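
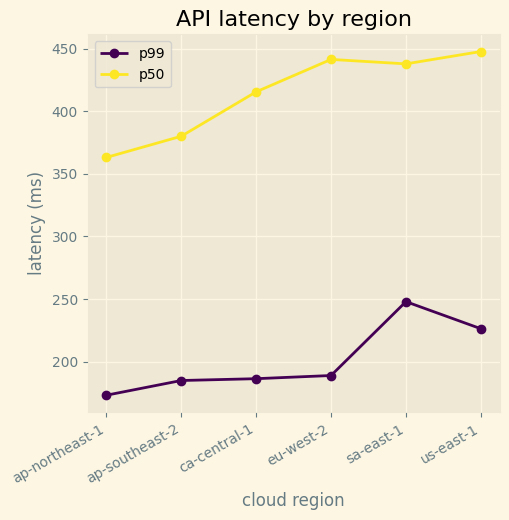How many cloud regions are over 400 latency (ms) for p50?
4

Above 400: ca-central-1, eu-west-2, sa-east-1, us-east-1.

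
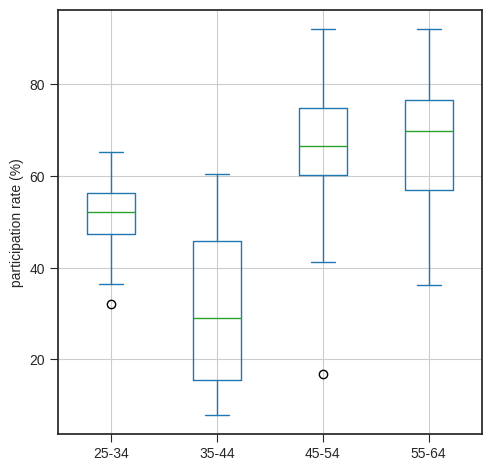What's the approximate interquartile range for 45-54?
Q3 ≈ 75, Q1 ≈ 60; IQR ≈ 15.

≈ 15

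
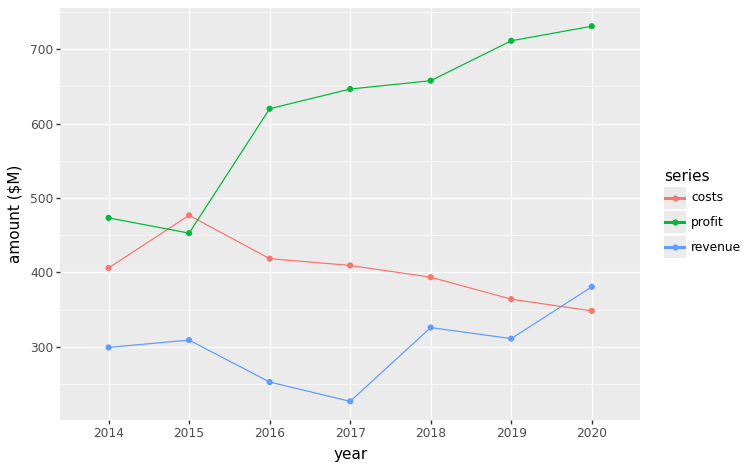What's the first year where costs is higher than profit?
2015

2014: costs ≈ 400 vs profit ≈ 450 (not yet); 2015: costs ≈ 500 vs profit ≈ 450 (first crossover).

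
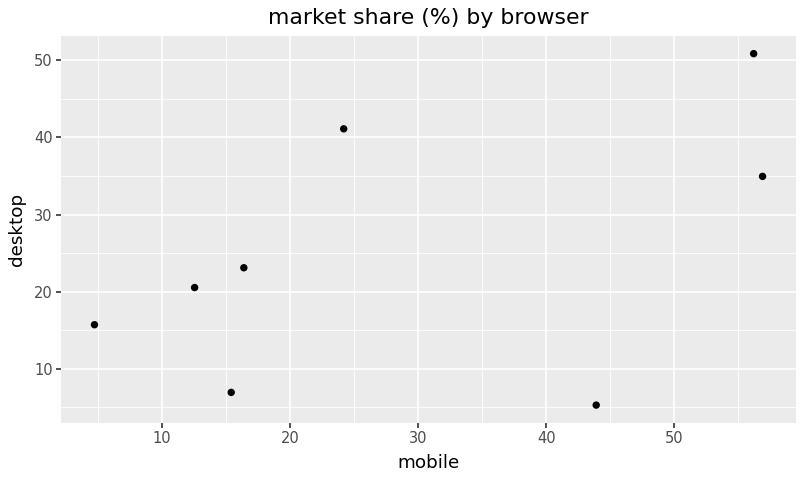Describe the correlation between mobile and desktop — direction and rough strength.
Points are positively correlated; moderate (|r| ≈ 0.5).

positive, moderate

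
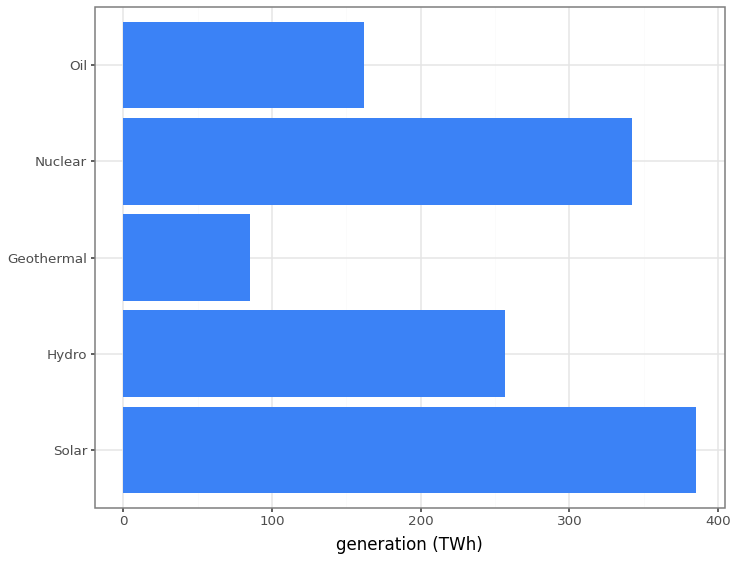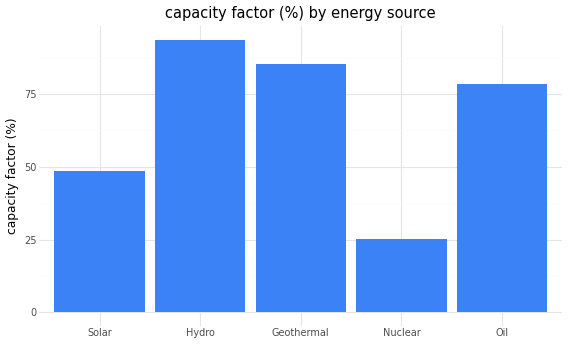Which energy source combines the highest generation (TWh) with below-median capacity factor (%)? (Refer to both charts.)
Solar

Chart 2 median capacity factor (%) ≈ 80; below-median energy sources: Solar, Nuclear. Among those, Solar has the highest generation (TWh) (≈ 400).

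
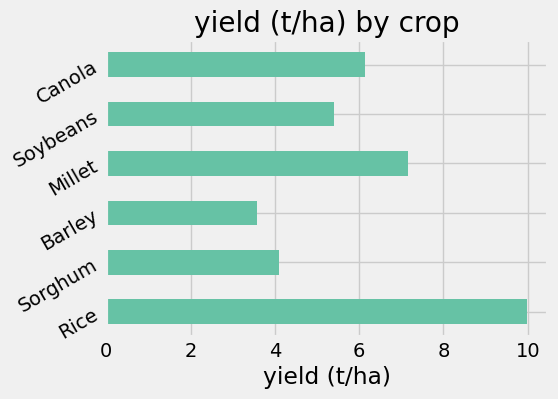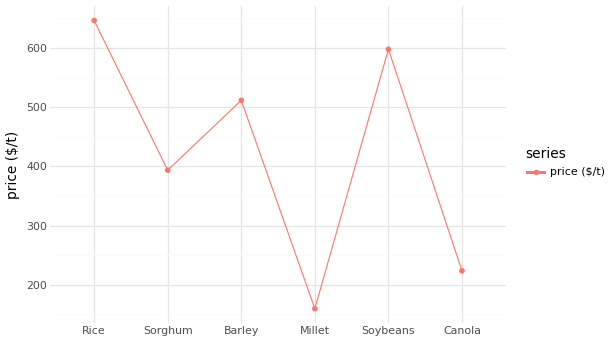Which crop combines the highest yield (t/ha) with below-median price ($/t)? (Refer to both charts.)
Millet

Chart 2 median price ($/t) ≈ 500; below-median crops: Sorghum, Millet, Canola. Among those, Millet has the highest yield (t/ha) (≈ 7).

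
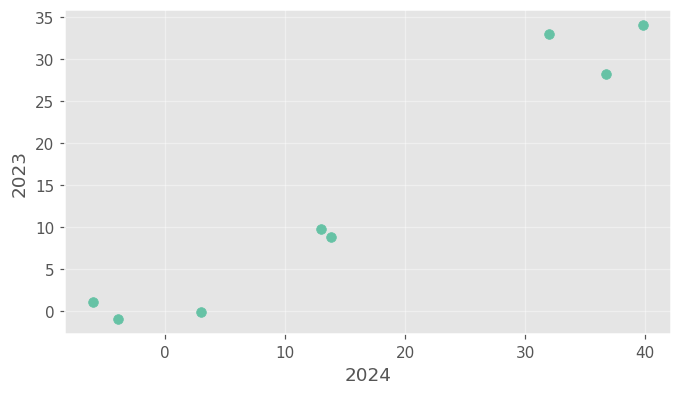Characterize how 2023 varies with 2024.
positive, strong

Points are positively correlated; strong (|r| ≈ 1.0).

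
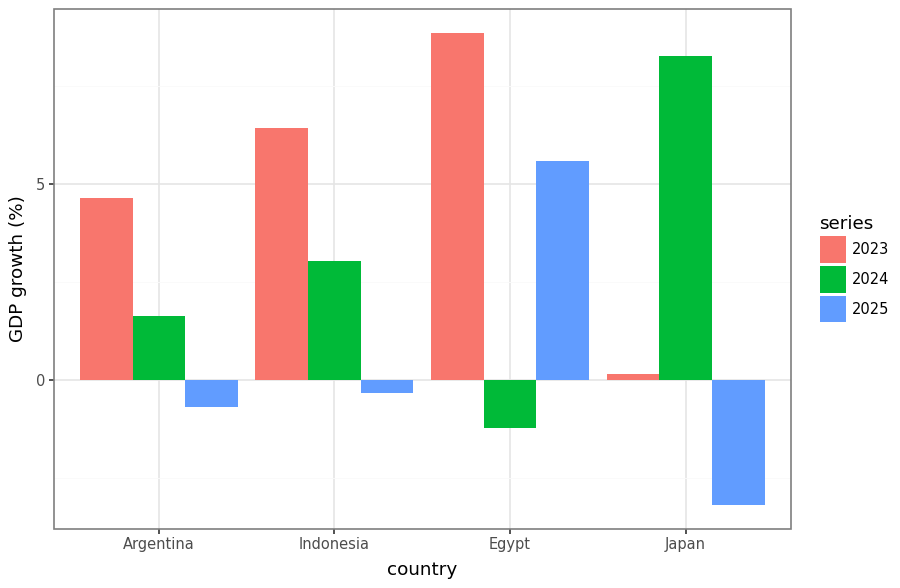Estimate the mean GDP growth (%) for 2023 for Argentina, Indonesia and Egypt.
(4 + 6 + 8) / 3 ≈ 6.

≈ 6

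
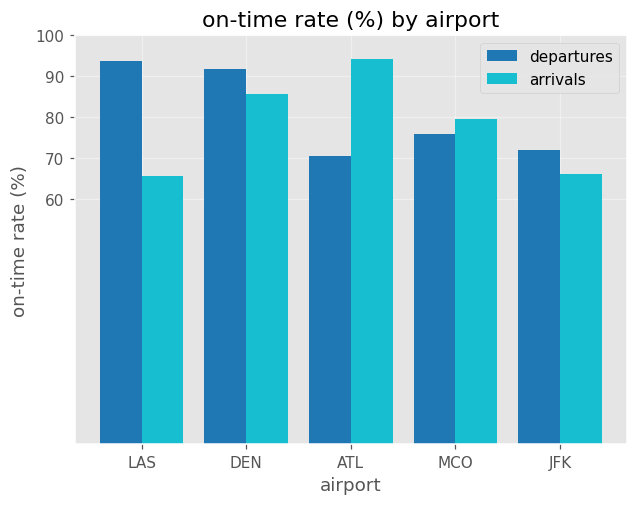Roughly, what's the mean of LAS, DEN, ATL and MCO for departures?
≈ 82

(90 + 90 + 70 + 80) / 4 ≈ 82.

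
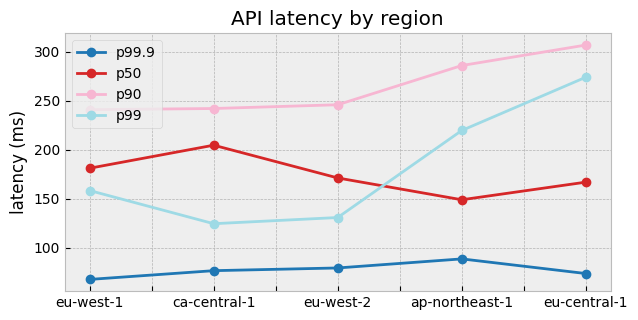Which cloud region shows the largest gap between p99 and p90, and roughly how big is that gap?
ca-central-1: p99 ≈ 120, p90 ≈ 240 → gap ≈ 120. Next-largest (eu-west-2) is only ≈ 100.

ca-central-1, ≈ 120 ms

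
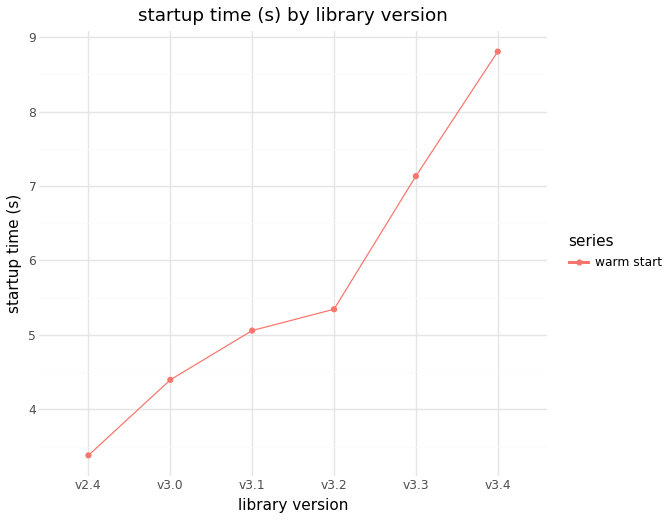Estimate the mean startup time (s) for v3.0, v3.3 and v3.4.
≈ 6.83

(4.5 + 7.0 + 9.0) / 3 ≈ 6.83.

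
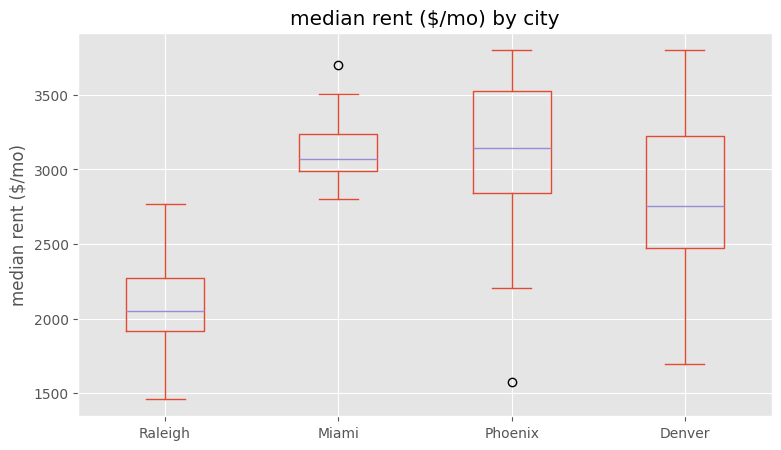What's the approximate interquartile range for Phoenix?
Q3 ≈ 3500, Q1 ≈ 2800; IQR ≈ 700.

≈ 700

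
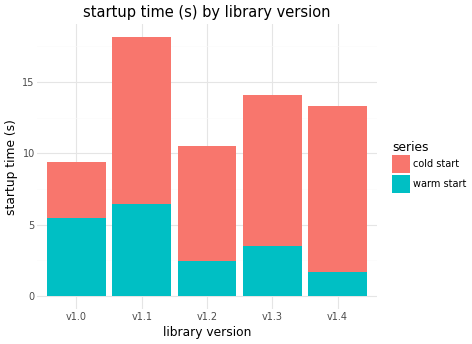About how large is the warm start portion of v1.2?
warm start top ≈ 2, bottom ≈ 0; segment ≈ 2.

≈ 2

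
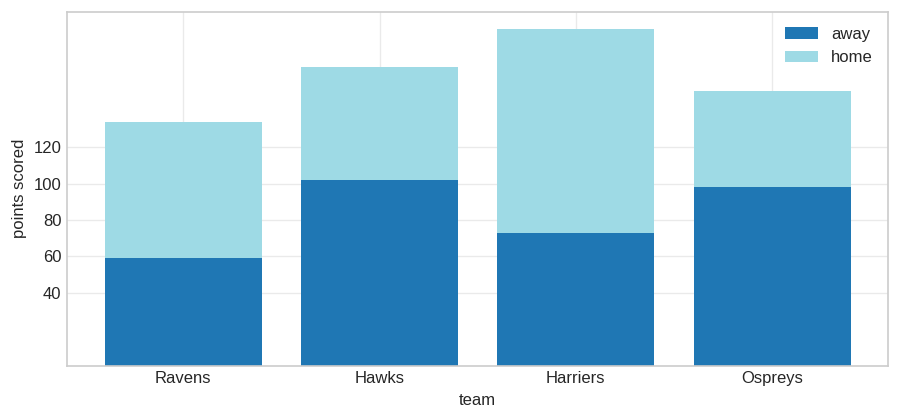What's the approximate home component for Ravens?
≈ 80

home top ≈ 140, bottom ≈ 60; segment ≈ 80.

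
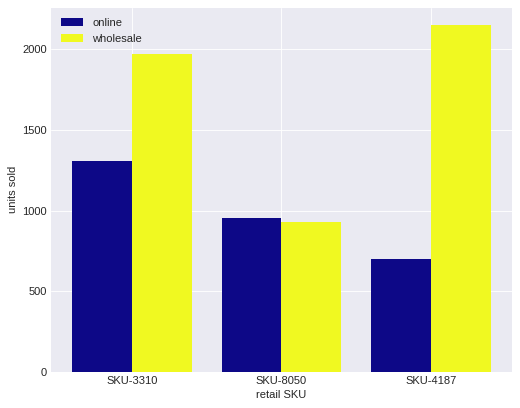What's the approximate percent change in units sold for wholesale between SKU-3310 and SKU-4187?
≈ +10%

SKU-3310 ≈ 2000, SKU-4187 ≈ 2200; (2200 − 2000) / 2000 ≈ +10%.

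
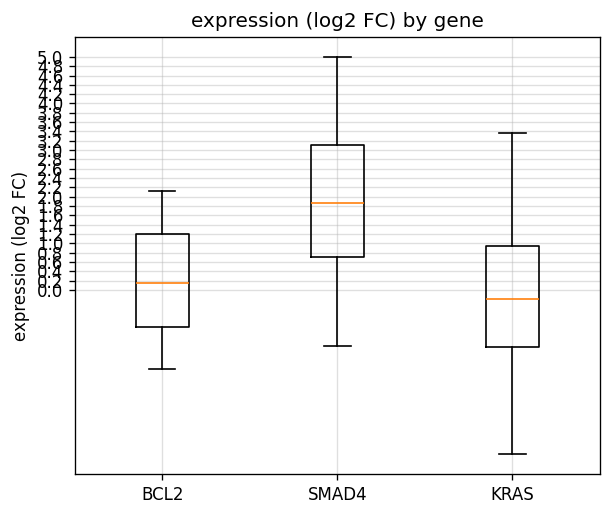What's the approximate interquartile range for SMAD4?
Q3 ≈ 3.2, Q1 ≈ 0.6; IQR ≈ 2.6.

≈ 2.6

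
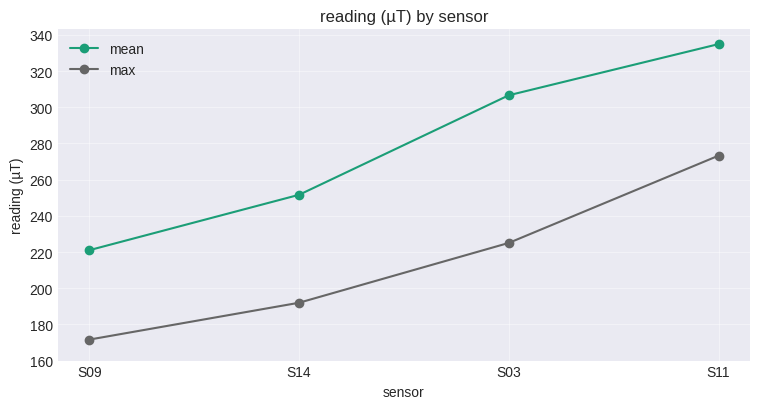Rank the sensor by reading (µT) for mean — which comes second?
S03

Top 3 for mean: S11 ≈ 340, S03 ≈ 300, S14 ≈ 260.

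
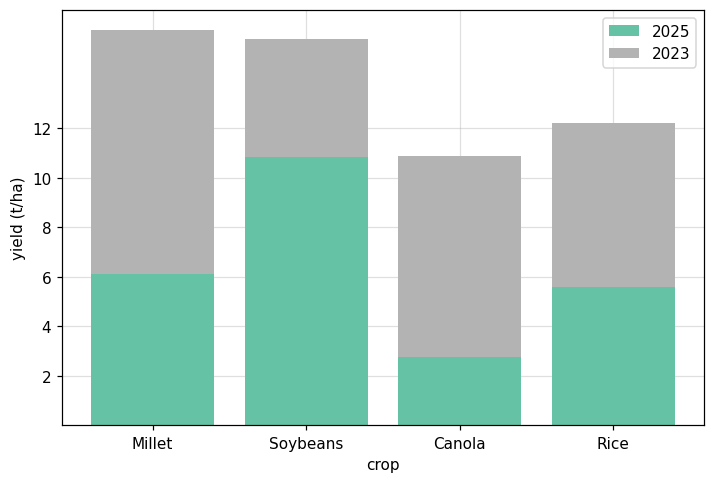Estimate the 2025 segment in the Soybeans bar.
2025 top ≈ 10, bottom ≈ 0; segment ≈ 10.

≈ 10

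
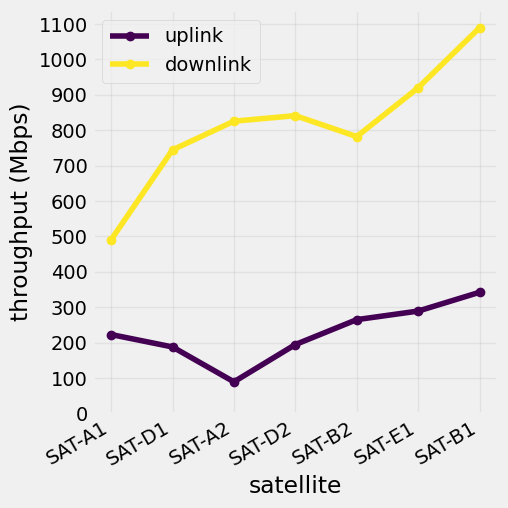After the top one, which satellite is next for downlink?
Top 3 for downlink: SAT-B1 ≈ 1100, SAT-E1 ≈ 900, SAT-D2 ≈ 800.

SAT-E1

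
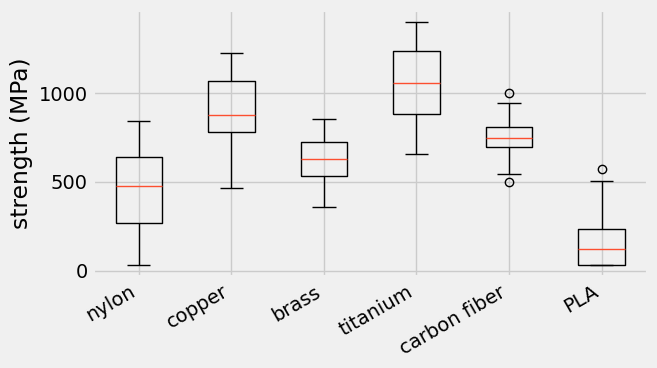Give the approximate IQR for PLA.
≈ 200

Q3 ≈ 200, Q1 ≈ 0; IQR ≈ 200.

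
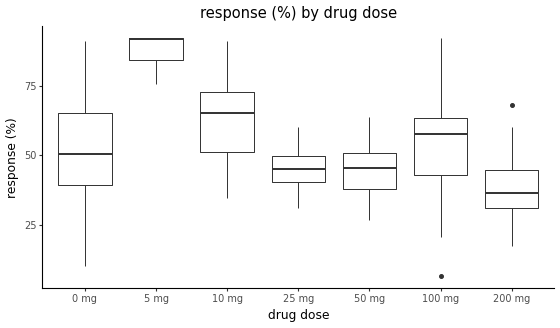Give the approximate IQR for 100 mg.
Q3 ≈ 65, Q1 ≈ 45; IQR ≈ 20.

≈ 20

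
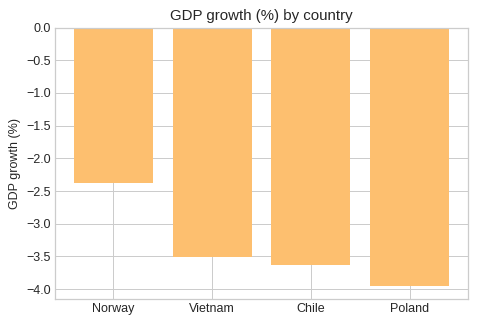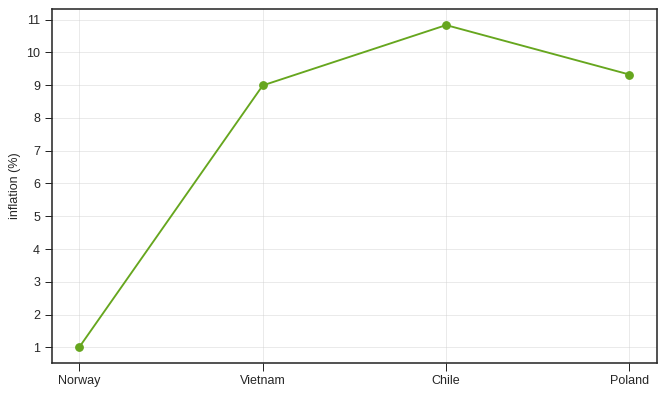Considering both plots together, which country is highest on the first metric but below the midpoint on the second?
Chart 2 median inflation (%) ≈ 9; below-median countries: Norway, Vietnam. Among those, Norway has the highest GDP growth (%) (≈ -2).

Norway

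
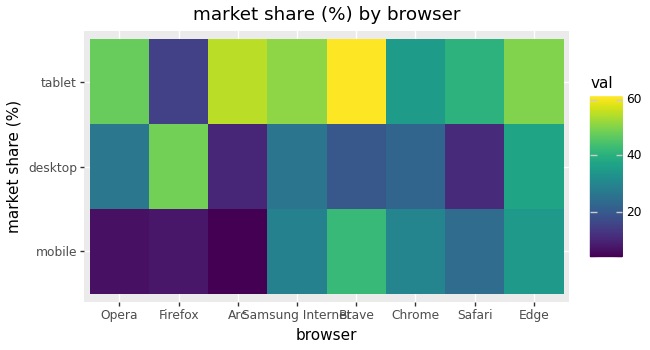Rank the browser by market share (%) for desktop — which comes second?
Edge

Top 3 for desktop: Firefox ≈ 50, Edge ≈ 35, Opera ≈ 25.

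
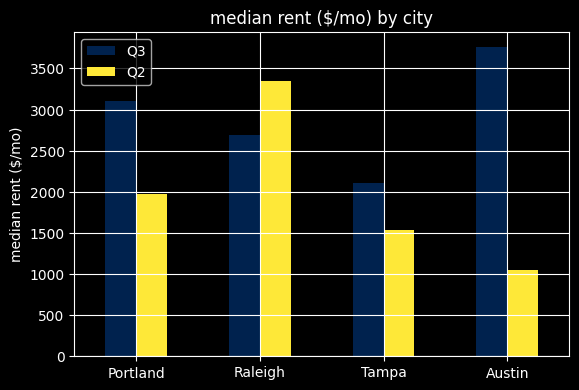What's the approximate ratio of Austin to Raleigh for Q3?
≈ 1.6×

Austin ≈ 4000, Raleigh ≈ 2500; 4000/2500 ≈ 1.6.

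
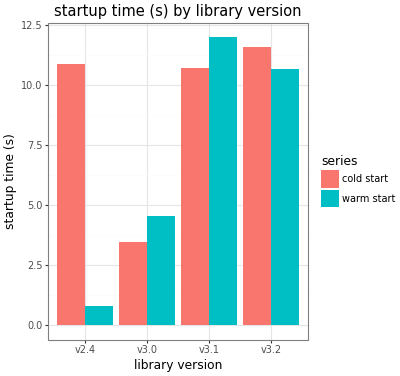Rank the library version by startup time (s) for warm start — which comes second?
v3.2

Top 3 for warm start: v3.1 ≈ 12, v3.2 ≈ 11, v3.0 ≈ 5.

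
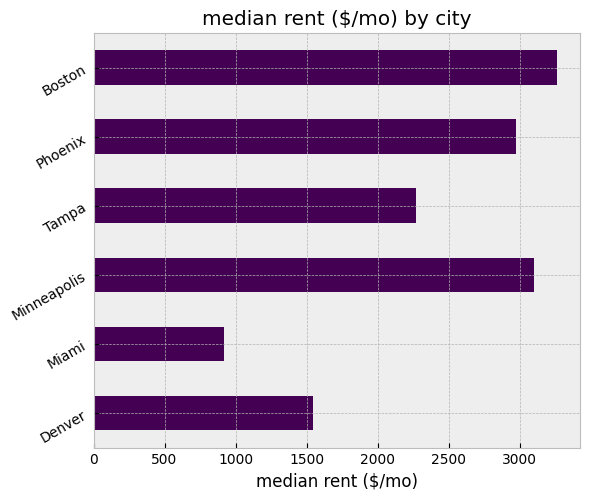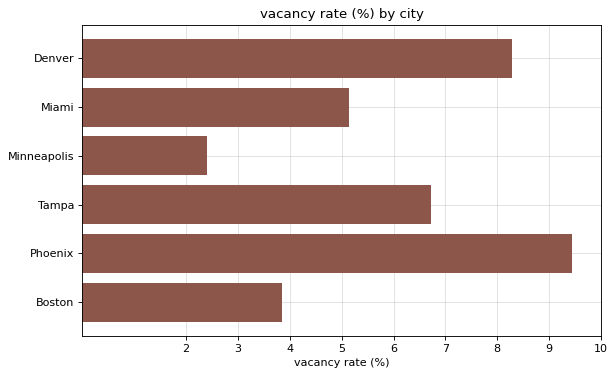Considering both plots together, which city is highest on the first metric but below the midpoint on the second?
Boston

Chart 2 median vacancy rate (%) ≈ 6; below-median cities: Miami, Minneapolis, Boston. Among those, Boston has the highest median rent ($/mo) (≈ 3500).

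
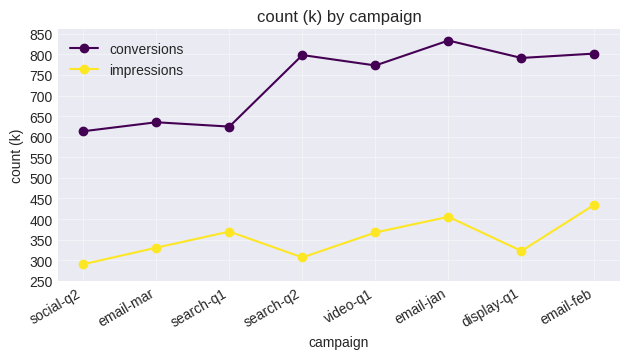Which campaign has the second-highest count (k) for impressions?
email-jan

Top 3 for impressions: email-feb ≈ 450, email-jan ≈ 400, search-q1 ≈ 350.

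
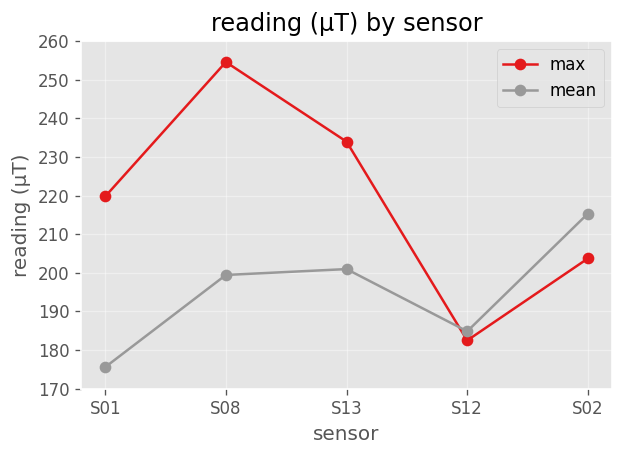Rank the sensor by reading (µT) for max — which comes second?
S13

Top 3 for max: S08 ≈ 250, S13 ≈ 230, S01 ≈ 220.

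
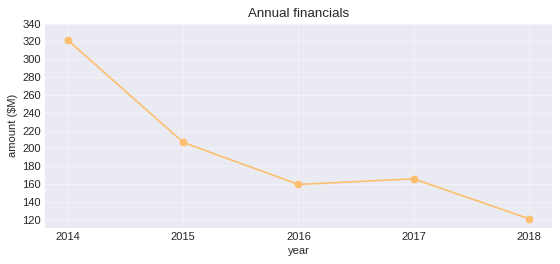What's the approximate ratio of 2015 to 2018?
2015 ≈ 200, 2018 ≈ 120; 200/120 ≈ 1.67.

≈ 1.67×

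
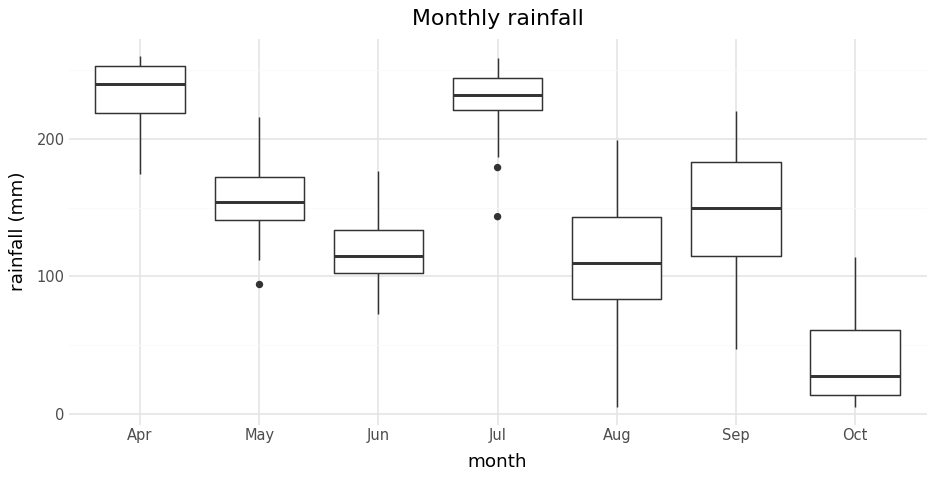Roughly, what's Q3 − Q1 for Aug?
≈ 60

Q3 ≈ 140, Q1 ≈ 80; IQR ≈ 60.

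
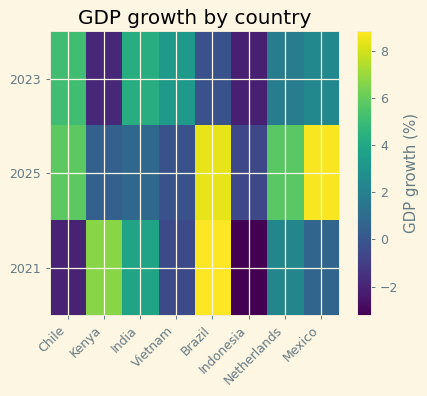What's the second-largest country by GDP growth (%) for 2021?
Kenya

Top 3 for 2021: Brazil ≈ 8, Kenya ≈ 6, India ≈ 4.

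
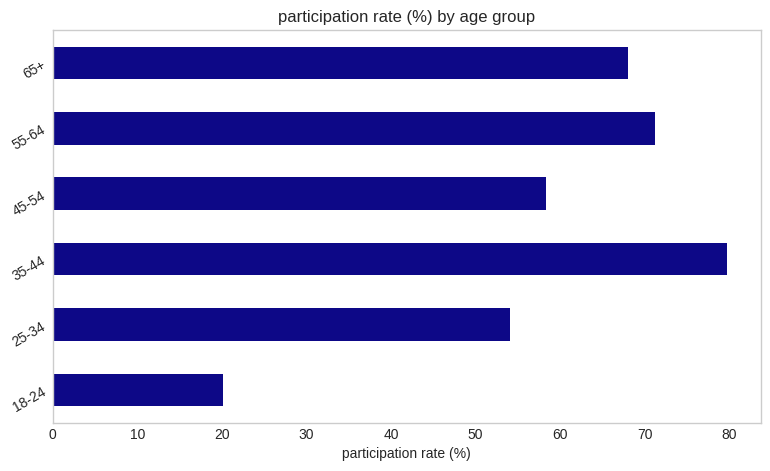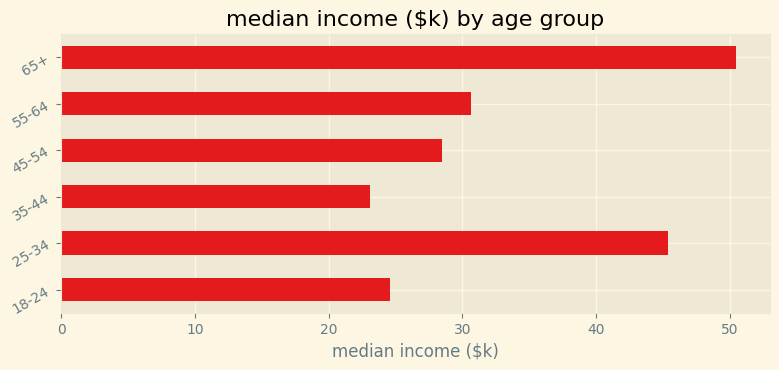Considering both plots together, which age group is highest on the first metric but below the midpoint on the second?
Chart 2 median median income ($k) ≈ 30; below-median age groups: 18-24, 35-44, 45-54. Among those, 35-44 has the highest participation rate (%) (≈ 80).

35-44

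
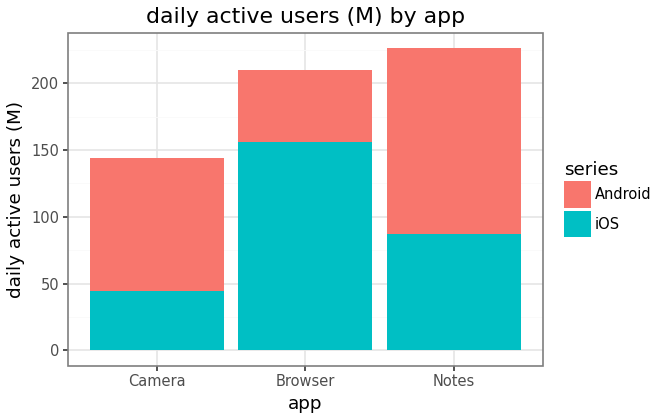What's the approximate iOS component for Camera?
≈ 40

iOS top ≈ 40, bottom ≈ 0; segment ≈ 40.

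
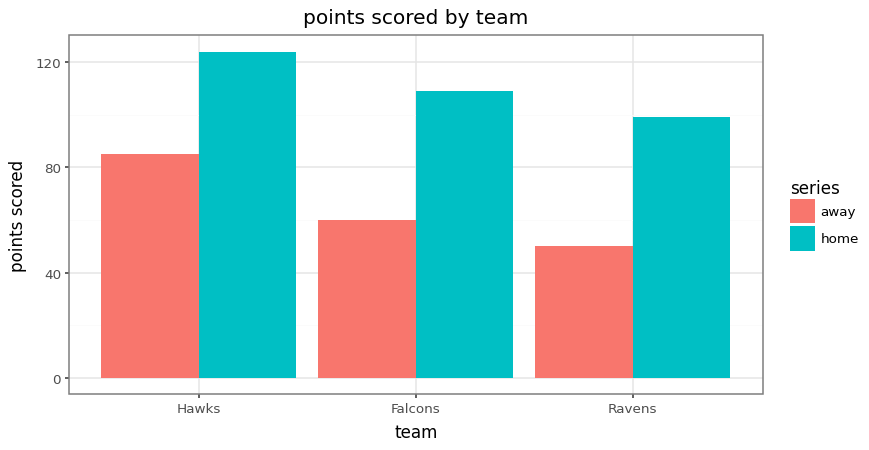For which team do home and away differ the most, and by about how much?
Ravens: home ≈ 100, away ≈ 40 → gap ≈ 60. Next-largest (Falcons) is only ≈ 40.

Ravens, ≈ 60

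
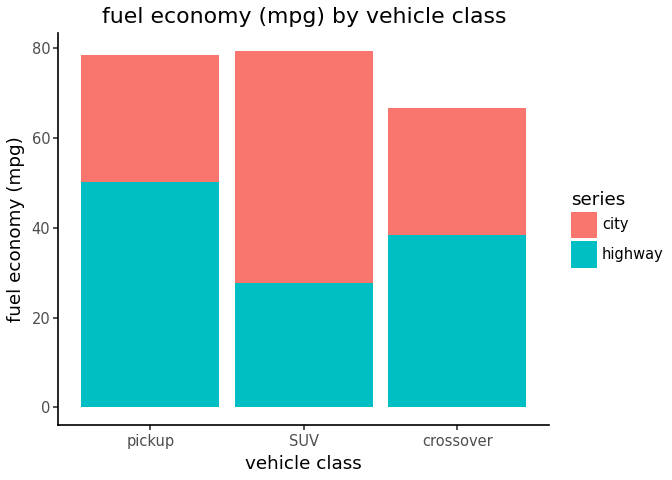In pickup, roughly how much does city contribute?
city top ≈ 80, bottom ≈ 50; segment ≈ 30.

≈ 30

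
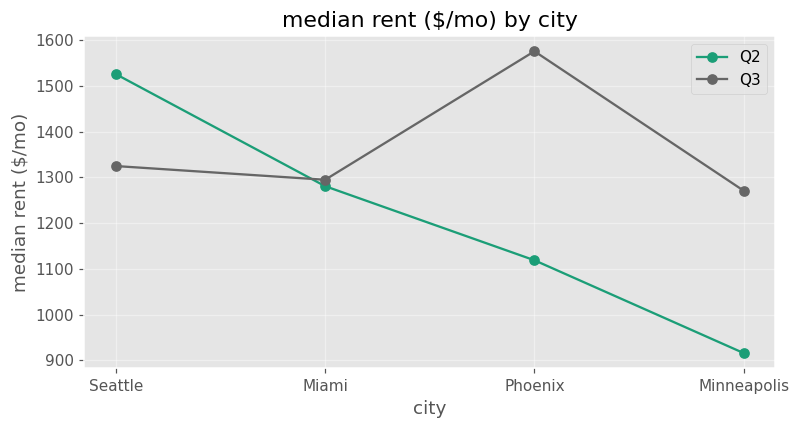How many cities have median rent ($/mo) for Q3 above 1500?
1

Above 1500: Phoenix.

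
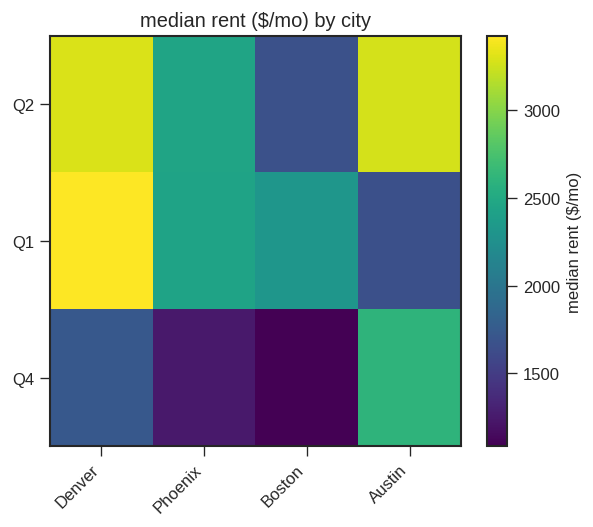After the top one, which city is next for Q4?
Denver

Top 3 for Q4: Austin ≈ 2600, Denver ≈ 1800, Phoenix ≈ 1200.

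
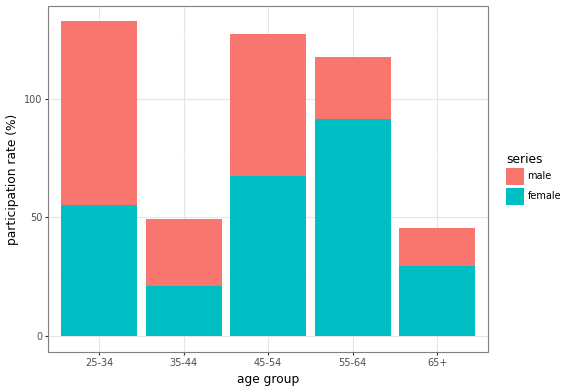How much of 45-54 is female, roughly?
≈ 60

female top ≈ 60, bottom ≈ 0; segment ≈ 60.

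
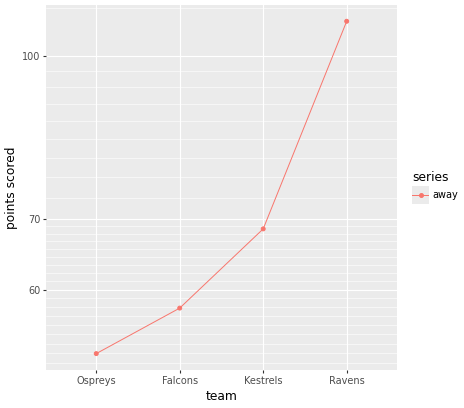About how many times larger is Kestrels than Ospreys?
Kestrels ≈ 70, Ospreys ≈ 50; 70/50 ≈ 1.4.

≈ 1.4×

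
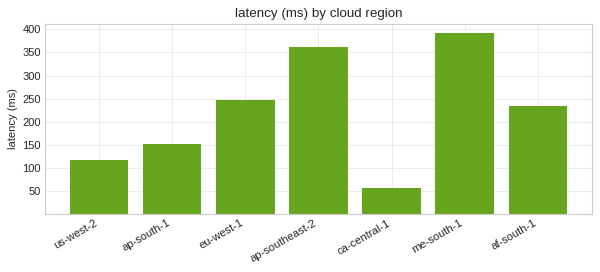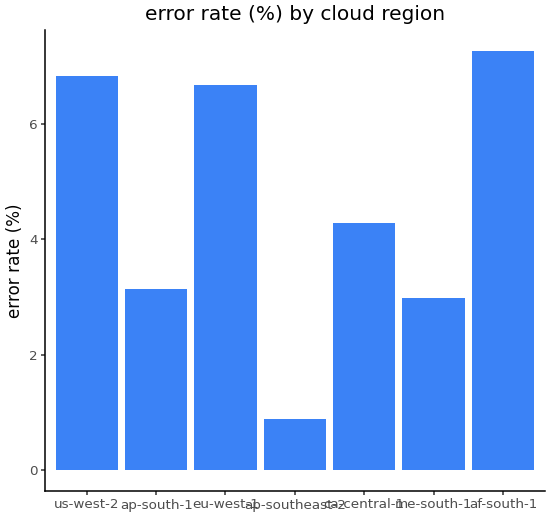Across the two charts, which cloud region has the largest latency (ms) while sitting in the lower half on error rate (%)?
me-south-1

Chart 2 median error rate (%) ≈ 4; below-median cloud regions: ap-south-1, ap-southeast-2, me-south-1. Among those, me-south-1 has the highest latency (ms) (≈ 400).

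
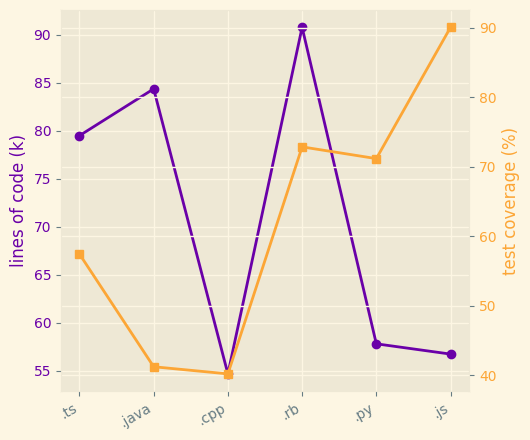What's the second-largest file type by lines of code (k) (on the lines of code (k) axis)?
.java

Top 3 (on the lines of code (k) axis): .rb ≈ 90, .java ≈ 85, .ts ≈ 80.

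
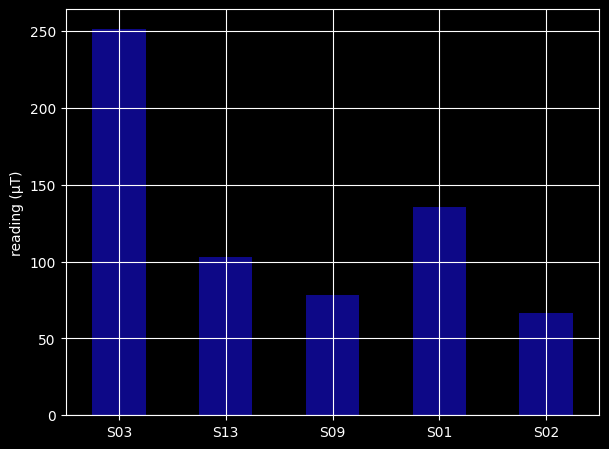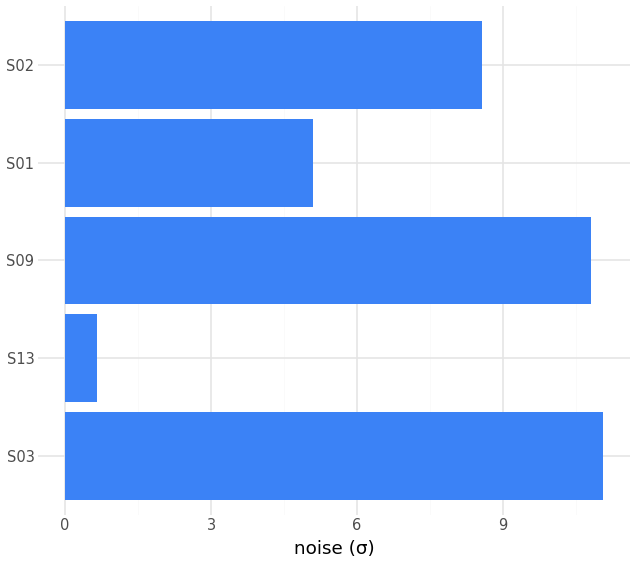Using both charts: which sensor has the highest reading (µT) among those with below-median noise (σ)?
Chart 2 median noise (σ) ≈ 8; below-median sensors: S13, S01. Among those, S01 has the highest reading (µT) (≈ 125).

S01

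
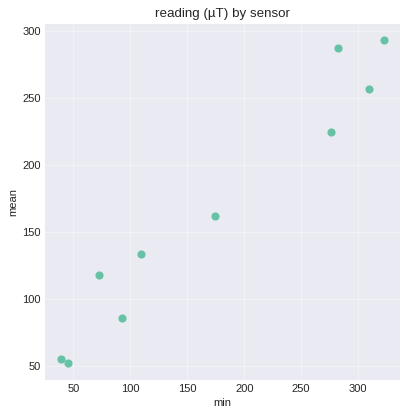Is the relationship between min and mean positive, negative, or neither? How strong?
Points are positively correlated; strong (|r| ≈ 1.0).

positive, strong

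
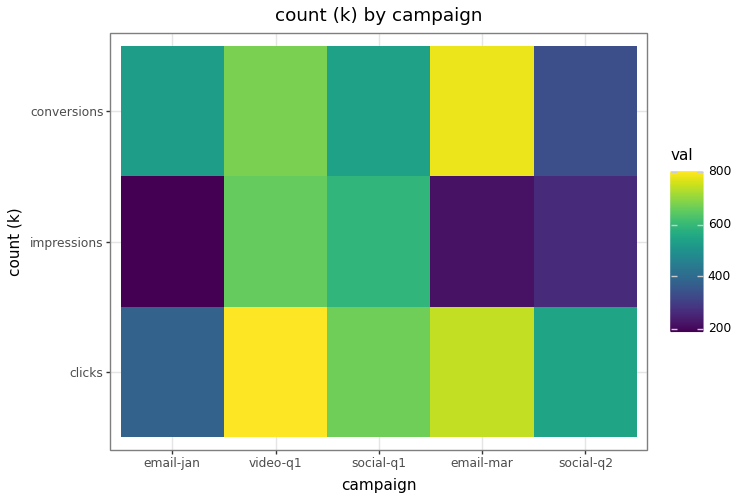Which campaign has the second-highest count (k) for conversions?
video-q1

Top 3 for conversions: email-mar ≈ 800, video-q1 ≈ 700, social-q1 ≈ 500.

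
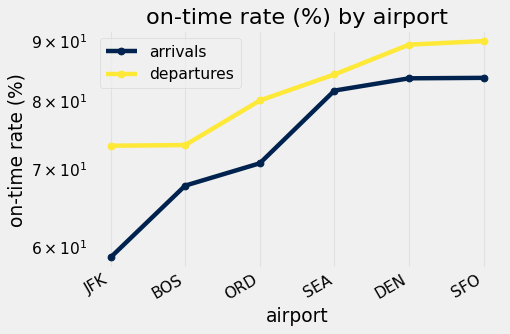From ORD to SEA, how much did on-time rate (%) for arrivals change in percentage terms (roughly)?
ORD ≈ 70, SEA ≈ 80; (80 − 70) / 70 ≈ +14.3%.

≈ +14.3%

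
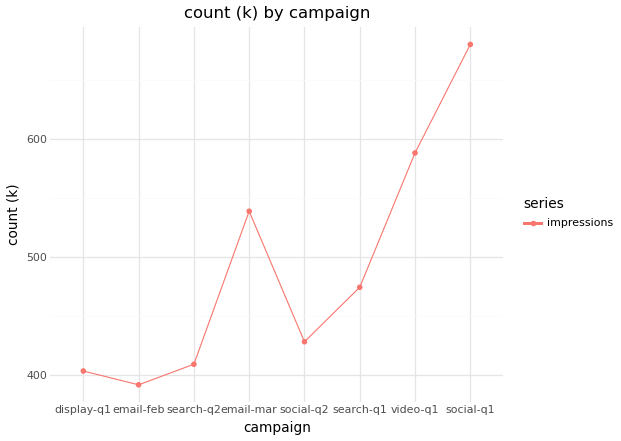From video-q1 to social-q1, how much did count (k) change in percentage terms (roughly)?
video-q1 ≈ 600, social-q1 ≈ 675; (675 − 600) / 600 ≈ +12.5%.

≈ +12.5%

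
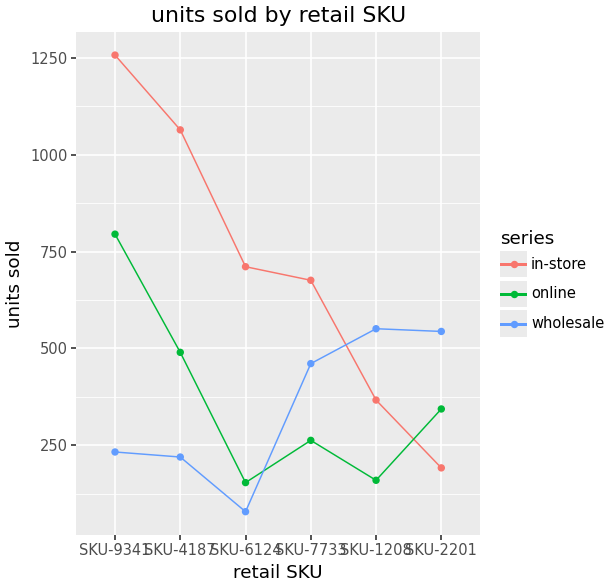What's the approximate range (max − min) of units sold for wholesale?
≈ 500

Max SKU-1208 ≈ 600, min SKU-6124 ≈ 100; range ≈ 500.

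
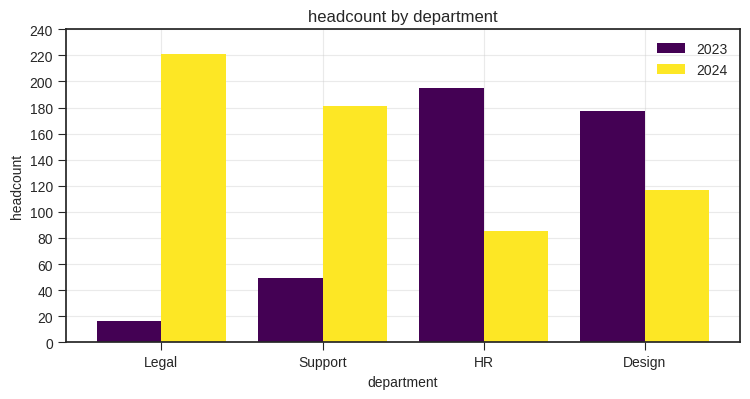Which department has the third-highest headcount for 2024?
Design

Top 4 for 2024: Legal ≈ 220, Support ≈ 180, Design ≈ 120, HR ≈ 80.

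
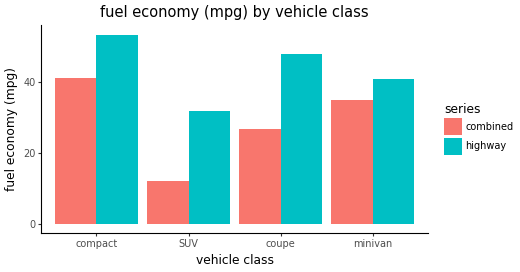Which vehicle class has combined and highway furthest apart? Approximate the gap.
coupe, ≈ 25 mpg

coupe: combined ≈ 25, highway ≈ 50 → gap ≈ 25. Next-largest (SUV) is only ≈ 20.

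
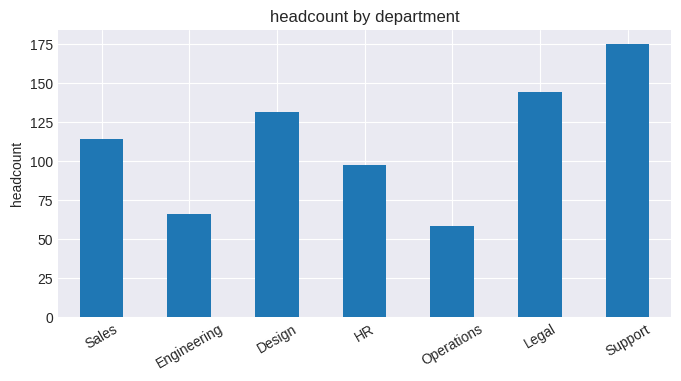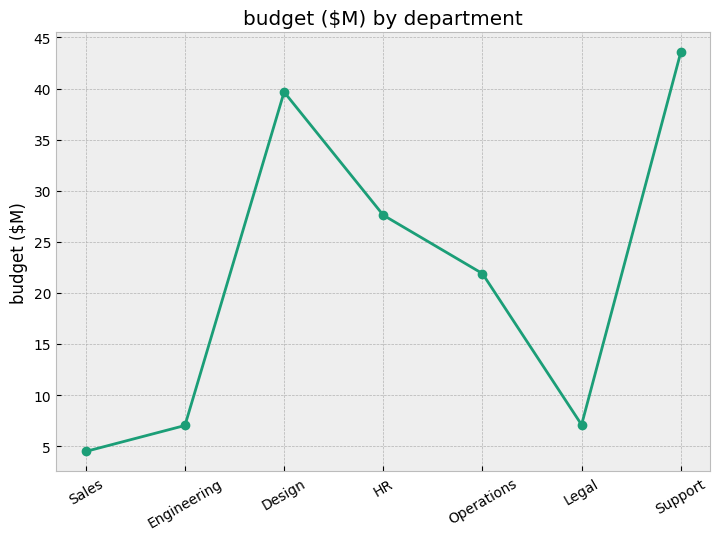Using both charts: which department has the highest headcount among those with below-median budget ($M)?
Chart 2 median budget ($M) ≈ 20; below-median departments: Sales, Engineering, Legal. Among those, Legal has the highest headcount (≈ 140).

Legal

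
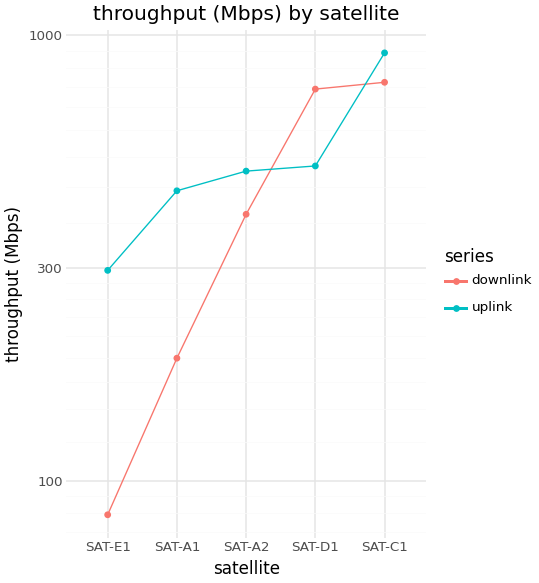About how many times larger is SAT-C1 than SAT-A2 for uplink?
SAT-C1 ≈ 900, SAT-A2 ≈ 500; 900/500 ≈ 1.8.

≈ 1.8×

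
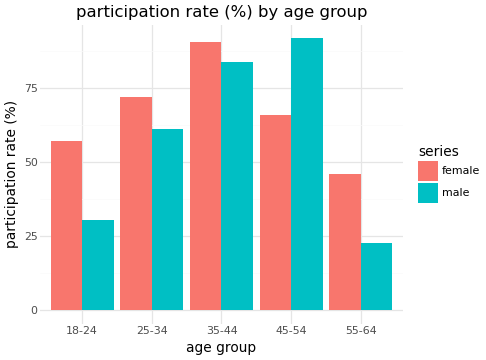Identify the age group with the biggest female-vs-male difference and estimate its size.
18-24: female ≈ 60, male ≈ 30 → gap ≈ 30. Next-largest (45-54) is only ≈ 20.

18-24, ≈ 30 %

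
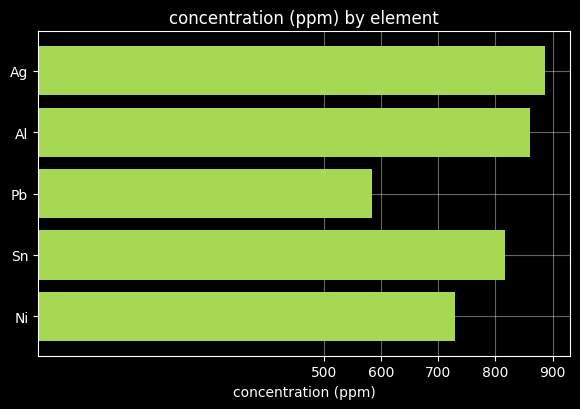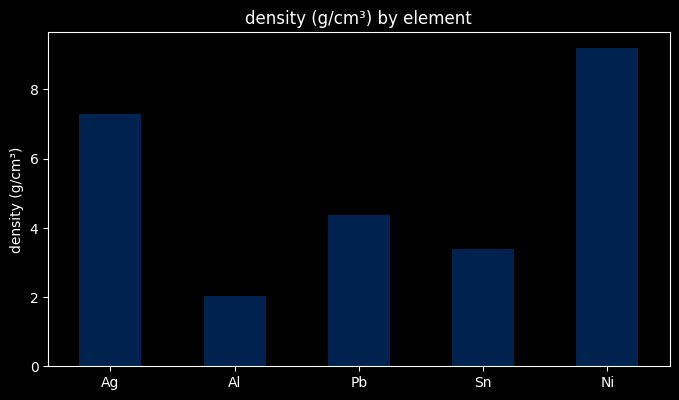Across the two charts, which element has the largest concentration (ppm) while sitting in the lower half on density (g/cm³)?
Al

Chart 2 median density (g/cm³) ≈ 4; below-median elements: Al, Sn. Among those, Al has the highest concentration (ppm) (≈ 900).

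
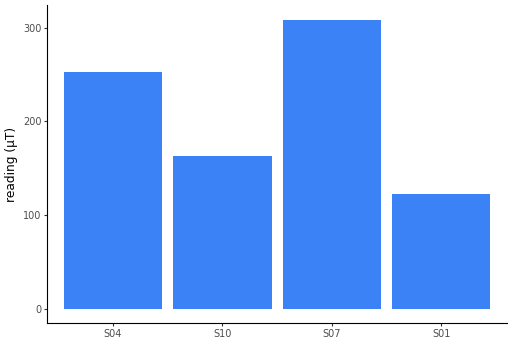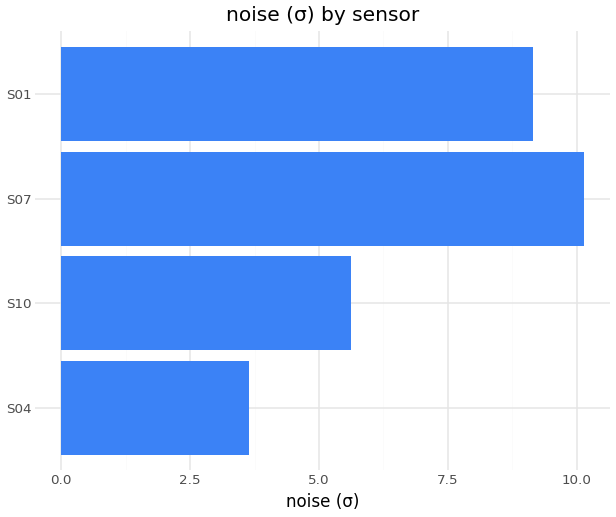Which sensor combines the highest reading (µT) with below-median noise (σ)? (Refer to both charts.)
S04

Chart 2 median noise (σ) ≈ 7; below-median sensors: S04, S10. Among those, S04 has the highest reading (µT) (≈ 250).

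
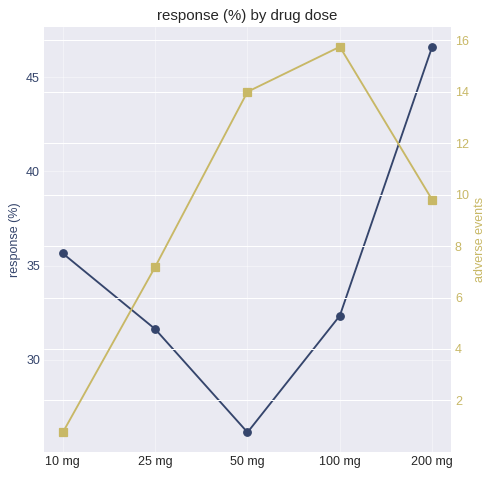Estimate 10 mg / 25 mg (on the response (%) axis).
10 mg ≈ 36, 25 mg ≈ 32; 36/32 ≈ 1.12.

≈ 1.12×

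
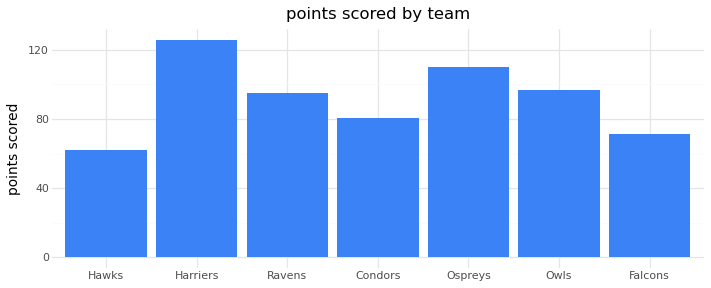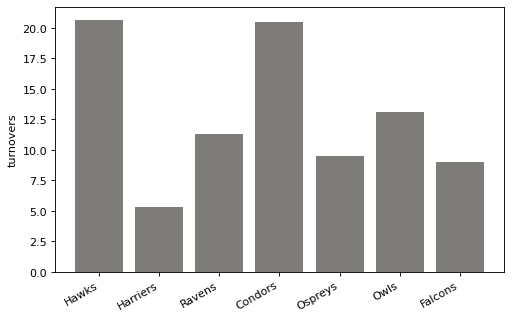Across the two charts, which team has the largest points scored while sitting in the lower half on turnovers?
Chart 2 median turnovers ≈ 12; below-median teams: Harriers, Ospreys, Falcons. Among those, Harriers has the highest points scored (≈ 120).

Harriers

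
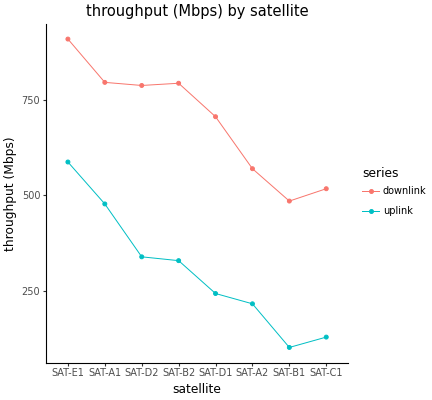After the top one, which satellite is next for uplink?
Top 3 for uplink: SAT-E1 ≈ 600, SAT-A1 ≈ 500, SAT-D2 ≈ 300.

SAT-A1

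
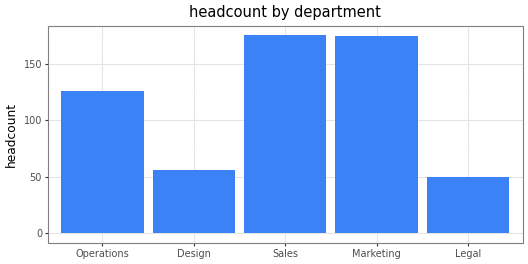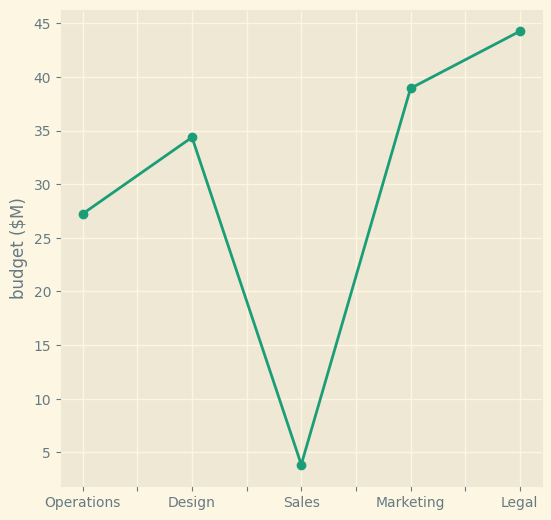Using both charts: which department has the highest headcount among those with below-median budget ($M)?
Sales

Chart 2 median budget ($M) ≈ 35; below-median departments: Operations, Sales. Among those, Sales has the highest headcount (≈ 180).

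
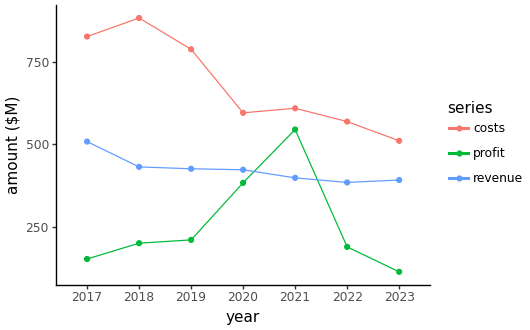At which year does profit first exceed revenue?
2020: profit ≈ 400 vs revenue ≈ 400 (not yet); 2021: profit ≈ 500 vs revenue ≈ 400 (first crossover).

2021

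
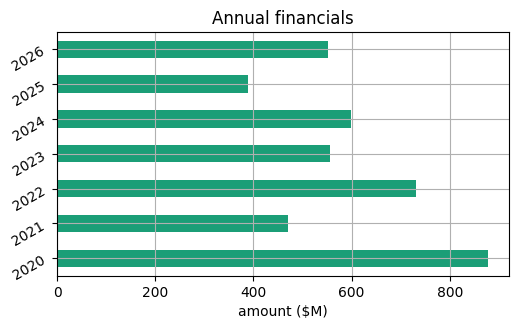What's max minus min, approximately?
≈ 500

Max 2020 ≈ 900, min 2025 ≈ 400; range ≈ 500.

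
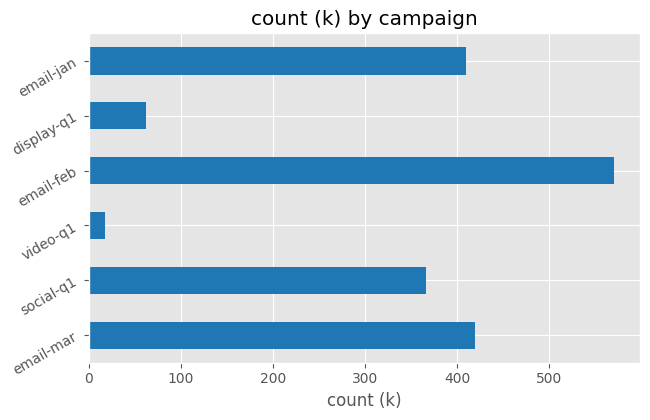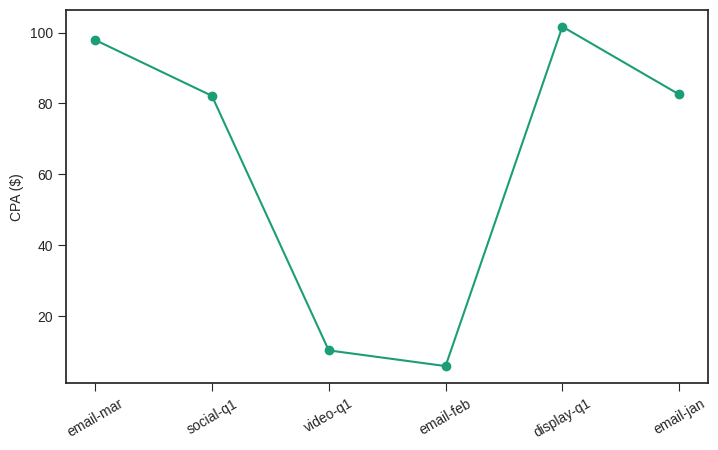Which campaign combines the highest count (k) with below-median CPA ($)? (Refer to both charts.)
email-feb

Chart 2 median CPA ($) ≈ 80; below-median campaigns: social-q1, video-q1, email-feb. Among those, email-feb has the highest count (k) (≈ 600).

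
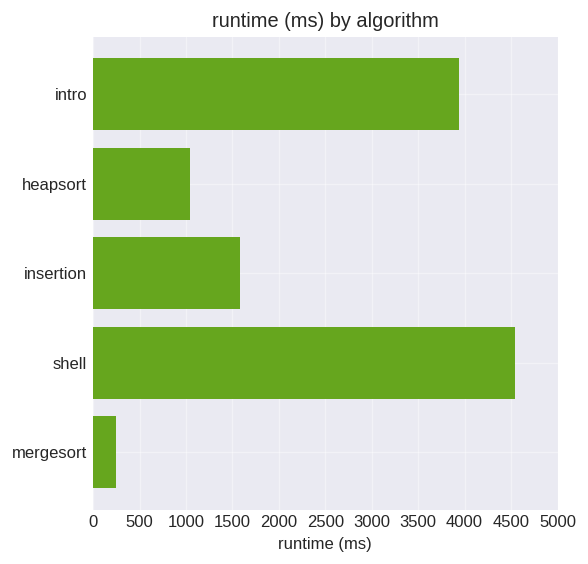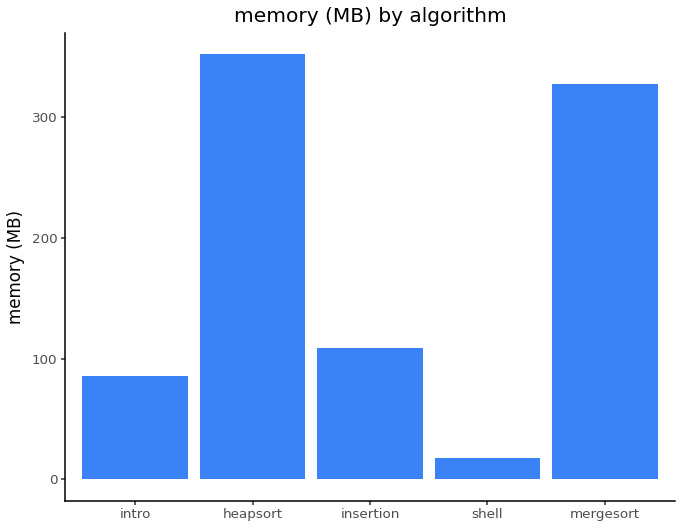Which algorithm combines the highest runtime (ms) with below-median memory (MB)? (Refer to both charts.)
Chart 2 median memory (MB) ≈ 100; below-median algorithms: intro, shell. Among those, shell has the highest runtime (ms) (≈ 4500).

shell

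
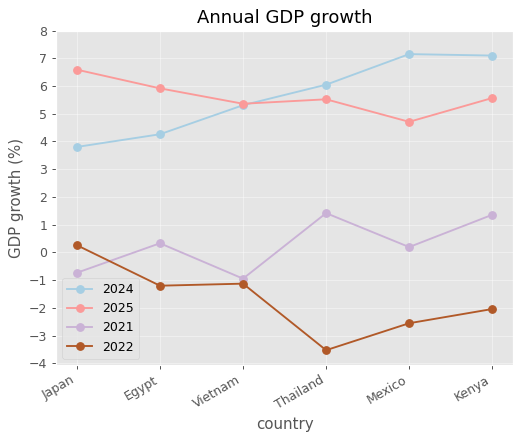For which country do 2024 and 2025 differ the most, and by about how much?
Japan, ≈ 3 %

Japan: 2024 ≈ 4, 2025 ≈ 7 → gap ≈ 3. Next-largest (Mexico) is only ≈ 2.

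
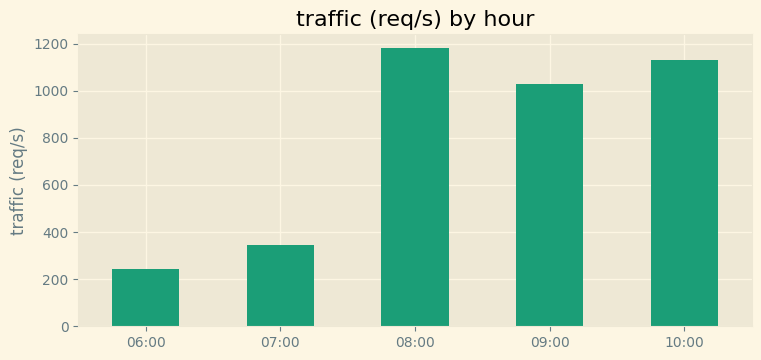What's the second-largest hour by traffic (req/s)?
Top 3: 08:00 ≈ 1200, 10:00 ≈ 1100, 09:00 ≈ 1000.

10:00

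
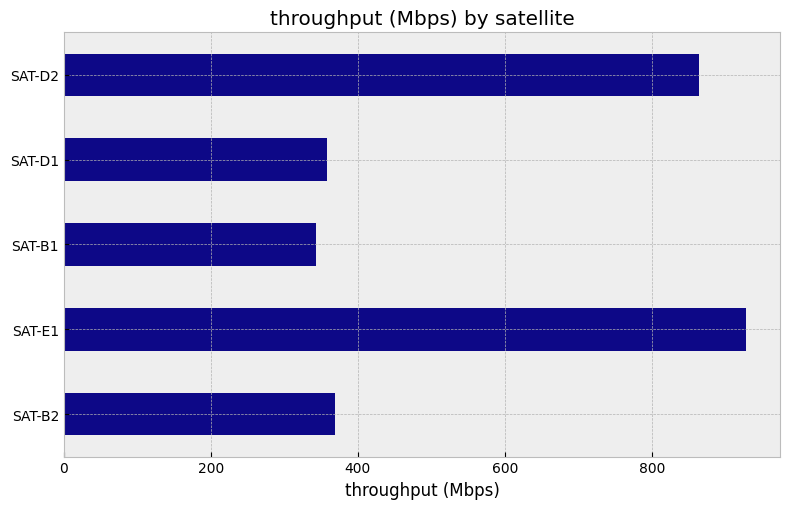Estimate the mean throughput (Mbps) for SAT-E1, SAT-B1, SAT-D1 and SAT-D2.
(900 + 300 + 400 + 900) / 4 ≈ 625.

≈ 625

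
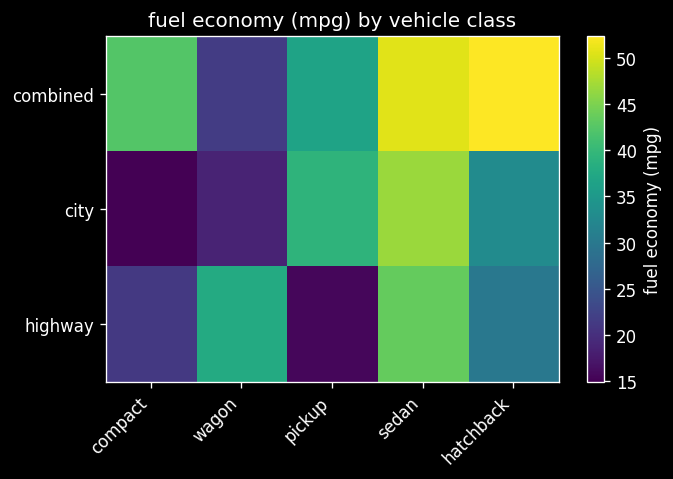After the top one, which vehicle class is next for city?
Top 3 for city: sedan ≈ 45, pickup ≈ 40, hatchback ≈ 35.

pickup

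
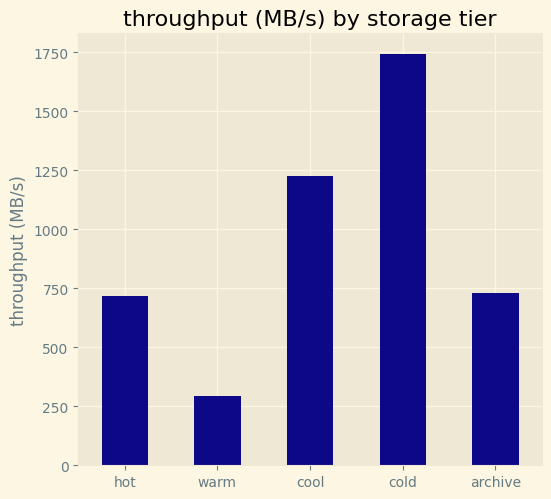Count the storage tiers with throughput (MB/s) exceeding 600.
Above 600: hot, cool, cold, archive.

4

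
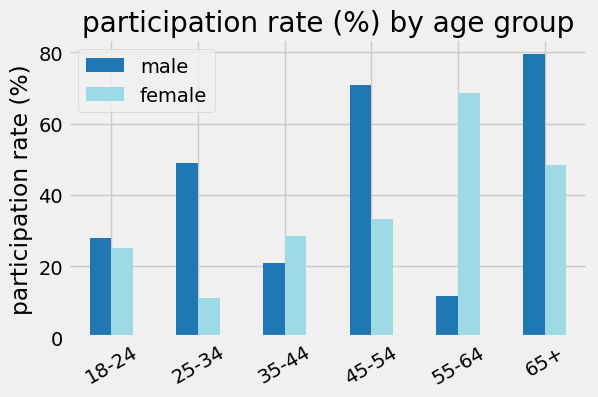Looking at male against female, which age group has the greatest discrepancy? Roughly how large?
55-64: male ≈ 10, female ≈ 70 → gap ≈ 60. Next-largest (25-34) is only ≈ 40.

55-64, ≈ 60 %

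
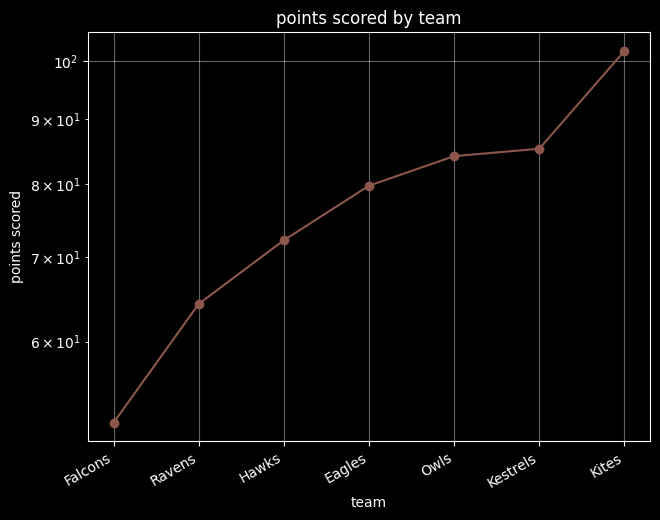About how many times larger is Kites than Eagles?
≈ 1.25×

Kites ≈ 100, Eagles ≈ 80; 100/80 ≈ 1.25.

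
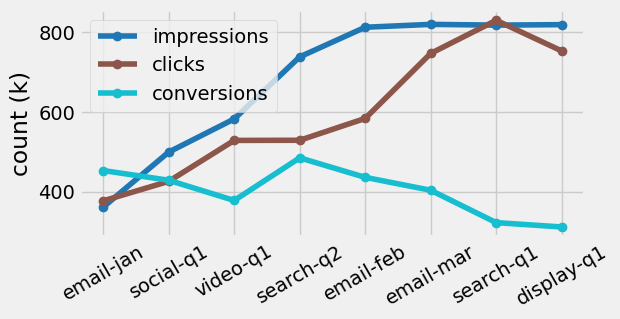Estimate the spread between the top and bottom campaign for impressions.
≈ 450

Max email-mar ≈ 800, min email-jan ≈ 350; range ≈ 450.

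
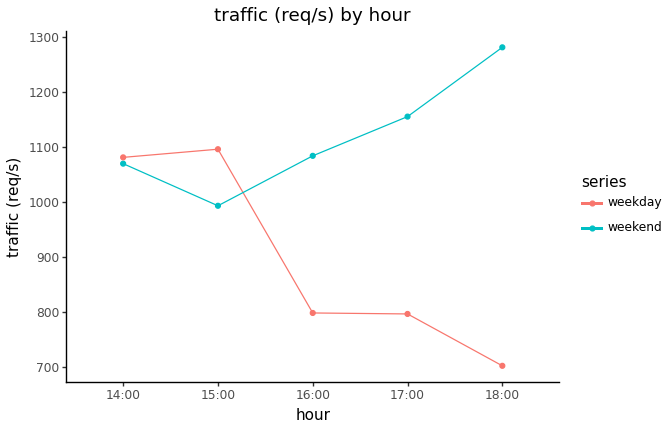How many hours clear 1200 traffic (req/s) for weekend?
Above 1200: 18:00.

1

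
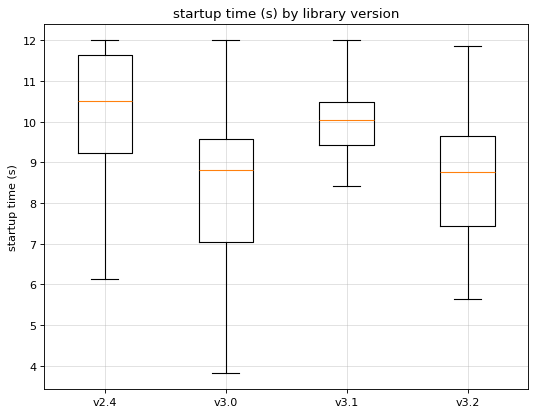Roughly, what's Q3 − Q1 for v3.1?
Q3 ≈ 10.4, Q1 ≈ 9.4; IQR ≈ 1.0.

≈ 1.0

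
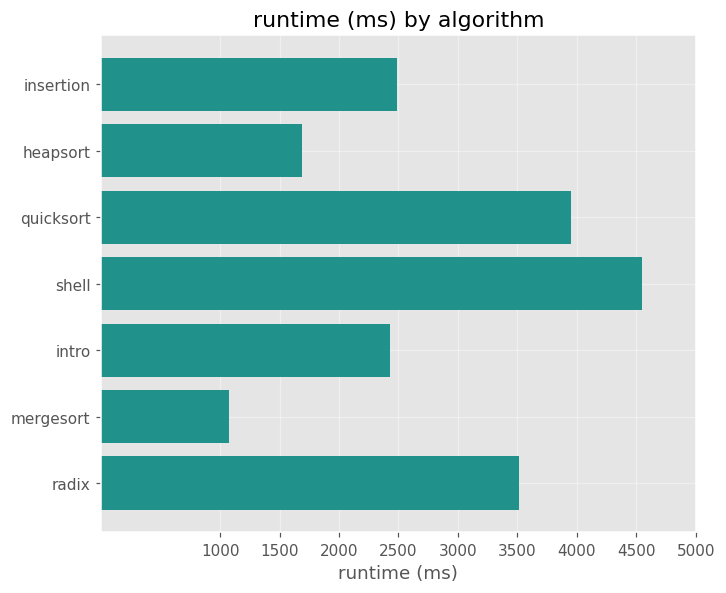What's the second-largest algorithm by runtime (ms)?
quicksort

Top 3: shell ≈ 4500, quicksort ≈ 4000, radix ≈ 3500.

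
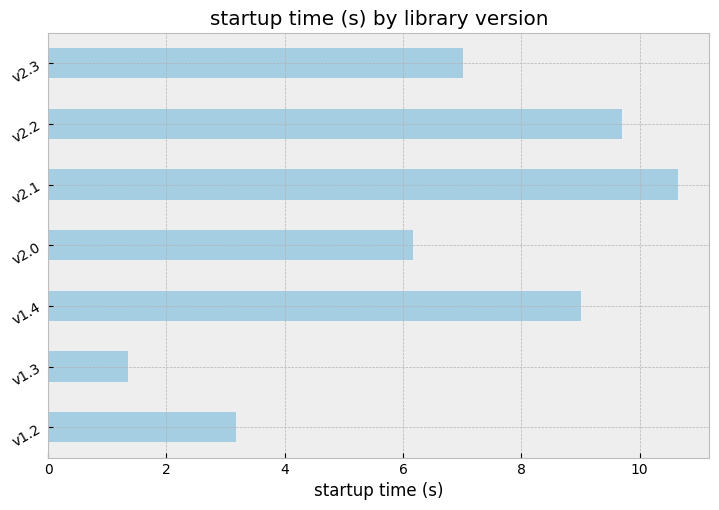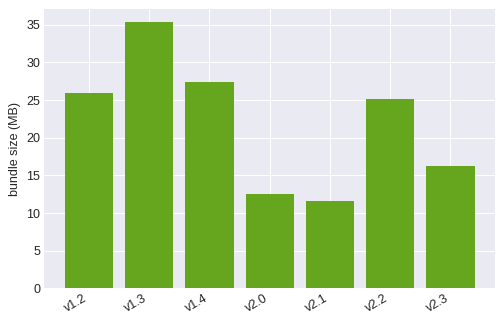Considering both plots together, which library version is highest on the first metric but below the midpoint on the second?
v2.1

Chart 2 median bundle size (MB) ≈ 25; below-median library versions: v2.0, v2.1, v2.3. Among those, v2.1 has the highest startup time (s) (≈ 11).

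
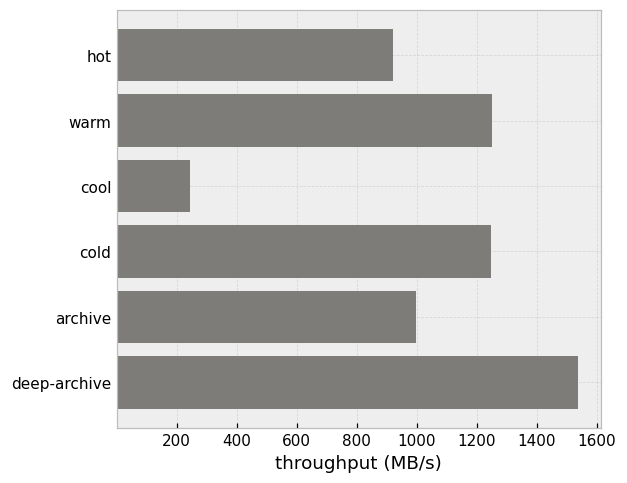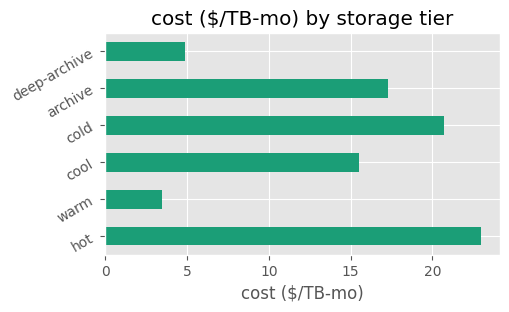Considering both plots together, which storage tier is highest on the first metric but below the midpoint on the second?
deep-archive

Chart 2 median cost ($/TB-mo) ≈ 15; below-median storage tiers: warm, cool, deep-archive. Among those, deep-archive has the highest throughput (MB/s) (≈ 1600).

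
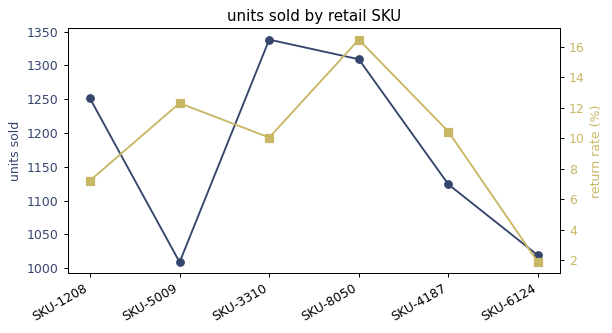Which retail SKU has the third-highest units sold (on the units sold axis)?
SKU-1208

Top 4 (on the units sold axis): SKU-3310 ≈ 1350, SKU-8050 ≈ 1300, SKU-1208 ≈ 1250, SKU-4187 ≈ 1100.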